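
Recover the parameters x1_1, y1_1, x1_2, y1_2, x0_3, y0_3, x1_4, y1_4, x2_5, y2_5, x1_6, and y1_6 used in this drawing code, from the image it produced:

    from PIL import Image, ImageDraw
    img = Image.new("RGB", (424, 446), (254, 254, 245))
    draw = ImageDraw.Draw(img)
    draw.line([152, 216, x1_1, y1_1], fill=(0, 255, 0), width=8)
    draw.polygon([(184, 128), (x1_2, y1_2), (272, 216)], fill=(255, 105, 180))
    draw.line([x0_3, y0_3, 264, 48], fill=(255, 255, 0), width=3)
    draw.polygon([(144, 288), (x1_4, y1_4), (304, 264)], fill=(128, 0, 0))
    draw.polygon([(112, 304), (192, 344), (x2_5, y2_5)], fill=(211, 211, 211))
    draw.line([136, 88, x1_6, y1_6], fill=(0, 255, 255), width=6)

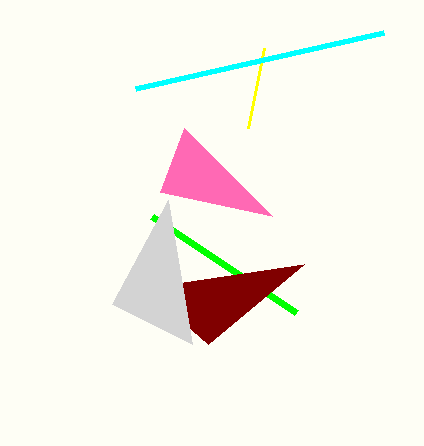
x1_1 = 296
y1_1 = 312
x1_2 = 160
y1_2 = 192
x0_3 = 248
y0_3 = 128
x1_4 = 208
y1_4 = 344
x2_5 = 168
y2_5 = 200
x1_6 = 384
y1_6 = 32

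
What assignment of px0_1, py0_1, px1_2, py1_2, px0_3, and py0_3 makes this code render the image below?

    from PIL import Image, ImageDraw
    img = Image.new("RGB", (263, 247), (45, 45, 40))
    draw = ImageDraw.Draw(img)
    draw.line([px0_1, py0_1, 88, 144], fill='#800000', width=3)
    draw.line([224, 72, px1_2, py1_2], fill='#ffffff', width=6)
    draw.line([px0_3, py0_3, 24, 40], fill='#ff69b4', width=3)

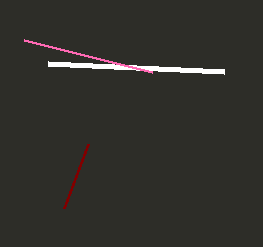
px0_1 = 64; py0_1 = 208; px1_2 = 48; py1_2 = 64; px0_3 = 152; py0_3 = 72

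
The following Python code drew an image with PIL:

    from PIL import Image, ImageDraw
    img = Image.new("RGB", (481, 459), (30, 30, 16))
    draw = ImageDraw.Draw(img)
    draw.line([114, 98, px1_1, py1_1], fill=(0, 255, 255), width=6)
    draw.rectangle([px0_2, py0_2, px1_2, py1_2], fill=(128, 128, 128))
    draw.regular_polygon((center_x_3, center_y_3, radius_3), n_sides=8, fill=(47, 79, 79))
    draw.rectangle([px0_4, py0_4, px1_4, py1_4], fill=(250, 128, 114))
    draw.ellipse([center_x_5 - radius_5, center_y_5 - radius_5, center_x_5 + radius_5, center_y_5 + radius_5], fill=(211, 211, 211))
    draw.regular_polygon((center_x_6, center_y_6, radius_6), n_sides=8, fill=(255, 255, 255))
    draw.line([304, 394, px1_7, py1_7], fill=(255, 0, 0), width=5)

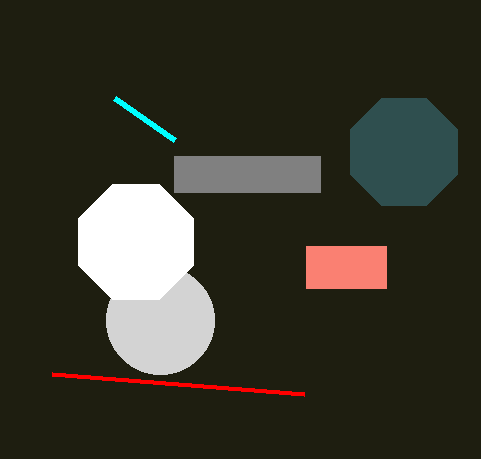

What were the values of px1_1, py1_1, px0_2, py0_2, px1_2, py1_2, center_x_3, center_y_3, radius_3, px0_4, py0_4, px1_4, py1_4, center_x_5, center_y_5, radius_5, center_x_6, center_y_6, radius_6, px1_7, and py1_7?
px1_1 = 174; py1_1 = 140; px0_2 = 174; py0_2 = 156; px1_2 = 320; py1_2 = 192; center_x_3 = 404; center_y_3 = 152; radius_3 = 58; px0_4 = 306; py0_4 = 246; px1_4 = 386; py1_4 = 288; center_x_5 = 160; center_y_5 = 320; radius_5 = 54; center_x_6 = 136; center_y_6 = 242; radius_6 = 62; px1_7 = 52; py1_7 = 374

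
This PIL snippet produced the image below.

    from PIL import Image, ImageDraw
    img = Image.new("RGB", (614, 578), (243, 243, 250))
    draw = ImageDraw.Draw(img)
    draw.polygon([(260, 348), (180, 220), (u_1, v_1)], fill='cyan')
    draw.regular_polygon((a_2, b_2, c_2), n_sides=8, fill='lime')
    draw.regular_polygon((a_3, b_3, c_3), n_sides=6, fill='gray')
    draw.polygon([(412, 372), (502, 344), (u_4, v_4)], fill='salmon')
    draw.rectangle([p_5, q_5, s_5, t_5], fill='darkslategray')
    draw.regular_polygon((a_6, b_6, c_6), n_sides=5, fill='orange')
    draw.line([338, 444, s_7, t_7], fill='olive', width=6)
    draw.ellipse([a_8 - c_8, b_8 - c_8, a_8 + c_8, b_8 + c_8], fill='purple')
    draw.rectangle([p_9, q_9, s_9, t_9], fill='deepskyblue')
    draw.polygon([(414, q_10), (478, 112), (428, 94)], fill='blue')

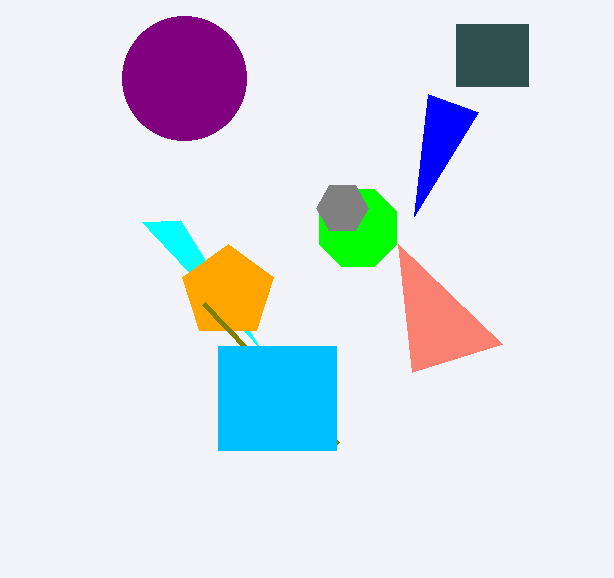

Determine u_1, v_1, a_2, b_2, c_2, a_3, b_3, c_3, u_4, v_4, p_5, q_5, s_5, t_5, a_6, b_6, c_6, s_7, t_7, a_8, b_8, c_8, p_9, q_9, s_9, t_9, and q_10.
u_1 = 142
v_1 = 222
a_2 = 358
b_2 = 228
c_2 = 42
a_3 = 342
b_3 = 208
c_3 = 26
u_4 = 398
v_4 = 244
p_5 = 456
q_5 = 24
s_5 = 528
t_5 = 86
a_6 = 228
b_6 = 292
c_6 = 48
s_7 = 204
t_7 = 304
a_8 = 184
b_8 = 78
c_8 = 62
p_9 = 218
q_9 = 346
s_9 = 336
t_9 = 450
q_10 = 216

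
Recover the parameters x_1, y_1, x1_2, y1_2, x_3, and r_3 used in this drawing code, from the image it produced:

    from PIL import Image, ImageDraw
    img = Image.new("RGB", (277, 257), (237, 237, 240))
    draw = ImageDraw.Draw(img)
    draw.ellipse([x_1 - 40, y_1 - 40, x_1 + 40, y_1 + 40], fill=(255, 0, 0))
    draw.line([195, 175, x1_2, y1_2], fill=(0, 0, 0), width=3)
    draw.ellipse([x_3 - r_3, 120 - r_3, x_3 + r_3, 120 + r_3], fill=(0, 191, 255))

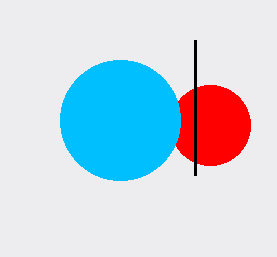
x_1 = 210; y_1 = 125; x1_2 = 195; y1_2 = 40; x_3 = 120; r_3 = 60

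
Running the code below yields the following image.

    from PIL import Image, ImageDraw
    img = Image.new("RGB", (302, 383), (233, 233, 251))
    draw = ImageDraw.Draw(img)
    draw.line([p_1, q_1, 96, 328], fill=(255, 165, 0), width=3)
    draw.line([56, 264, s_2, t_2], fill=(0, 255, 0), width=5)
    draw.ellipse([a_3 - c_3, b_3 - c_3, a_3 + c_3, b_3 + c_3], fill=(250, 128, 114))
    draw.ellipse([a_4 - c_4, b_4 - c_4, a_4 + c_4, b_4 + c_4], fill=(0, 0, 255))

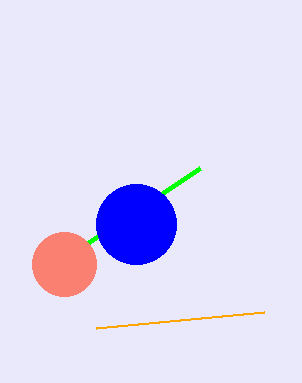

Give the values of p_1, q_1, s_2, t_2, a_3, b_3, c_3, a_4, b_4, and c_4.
p_1 = 264
q_1 = 312
s_2 = 200
t_2 = 168
a_3 = 64
b_3 = 264
c_3 = 32
a_4 = 136
b_4 = 224
c_4 = 40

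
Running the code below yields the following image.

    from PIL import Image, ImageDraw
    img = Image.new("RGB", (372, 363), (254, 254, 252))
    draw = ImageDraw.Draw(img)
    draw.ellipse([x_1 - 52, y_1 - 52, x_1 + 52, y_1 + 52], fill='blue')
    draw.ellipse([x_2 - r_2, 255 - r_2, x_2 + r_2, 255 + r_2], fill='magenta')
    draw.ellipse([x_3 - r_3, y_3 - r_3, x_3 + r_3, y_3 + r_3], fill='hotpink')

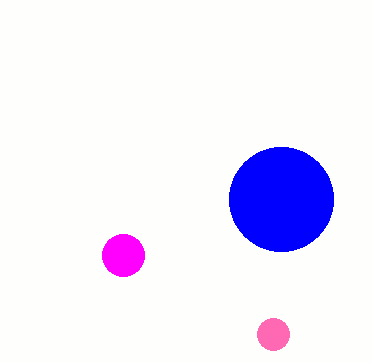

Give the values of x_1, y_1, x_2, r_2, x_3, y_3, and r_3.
x_1 = 281
y_1 = 199
x_2 = 123
r_2 = 21
x_3 = 273
y_3 = 334
r_3 = 16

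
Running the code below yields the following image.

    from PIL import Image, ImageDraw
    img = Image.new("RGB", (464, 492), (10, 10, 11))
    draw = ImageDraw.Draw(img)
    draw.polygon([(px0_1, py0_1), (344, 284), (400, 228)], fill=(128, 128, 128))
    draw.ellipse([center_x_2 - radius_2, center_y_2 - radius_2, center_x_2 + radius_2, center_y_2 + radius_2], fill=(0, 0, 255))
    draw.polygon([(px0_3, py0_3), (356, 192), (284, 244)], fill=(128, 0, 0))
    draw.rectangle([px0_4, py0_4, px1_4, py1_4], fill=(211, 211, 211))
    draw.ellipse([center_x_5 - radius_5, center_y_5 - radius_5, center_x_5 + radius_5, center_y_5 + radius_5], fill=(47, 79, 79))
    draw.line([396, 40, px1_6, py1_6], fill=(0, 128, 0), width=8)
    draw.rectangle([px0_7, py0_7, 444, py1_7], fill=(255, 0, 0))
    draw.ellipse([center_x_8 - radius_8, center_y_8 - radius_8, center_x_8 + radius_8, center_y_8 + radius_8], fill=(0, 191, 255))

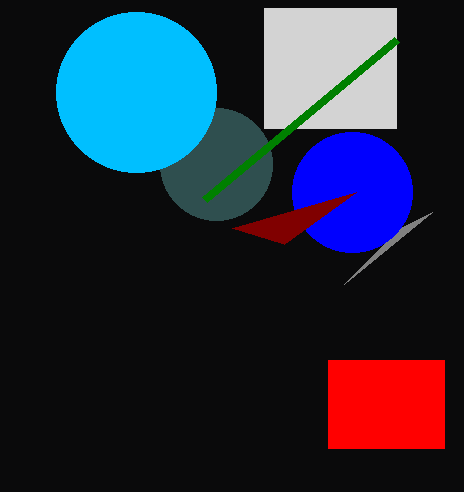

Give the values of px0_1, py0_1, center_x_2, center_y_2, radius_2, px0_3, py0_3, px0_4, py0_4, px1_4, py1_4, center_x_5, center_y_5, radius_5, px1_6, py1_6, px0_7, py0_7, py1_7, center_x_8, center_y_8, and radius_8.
px0_1 = 432, py0_1 = 212, center_x_2 = 352, center_y_2 = 192, radius_2 = 60, px0_3 = 232, py0_3 = 228, px0_4 = 264, py0_4 = 8, px1_4 = 396, py1_4 = 128, center_x_5 = 216, center_y_5 = 164, radius_5 = 56, px1_6 = 204, py1_6 = 200, px0_7 = 328, py0_7 = 360, py1_7 = 448, center_x_8 = 136, center_y_8 = 92, radius_8 = 80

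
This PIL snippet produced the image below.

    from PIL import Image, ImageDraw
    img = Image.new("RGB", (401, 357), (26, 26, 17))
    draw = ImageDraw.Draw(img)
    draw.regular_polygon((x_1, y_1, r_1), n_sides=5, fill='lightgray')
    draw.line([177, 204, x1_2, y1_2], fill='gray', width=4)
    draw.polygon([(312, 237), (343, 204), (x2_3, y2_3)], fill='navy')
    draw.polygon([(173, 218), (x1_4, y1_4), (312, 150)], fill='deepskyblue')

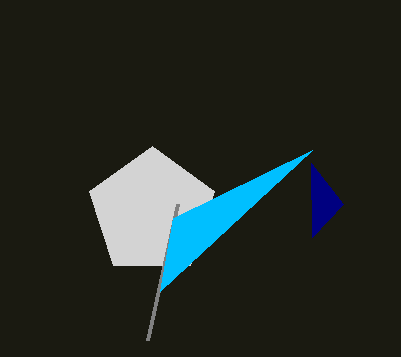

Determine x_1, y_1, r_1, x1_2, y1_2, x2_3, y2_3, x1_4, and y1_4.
x_1 = 152, y_1 = 212, r_1 = 66, x1_2 = 147, y1_2 = 340, x2_3 = 311, y2_3 = 163, x1_4 = 160, y1_4 = 291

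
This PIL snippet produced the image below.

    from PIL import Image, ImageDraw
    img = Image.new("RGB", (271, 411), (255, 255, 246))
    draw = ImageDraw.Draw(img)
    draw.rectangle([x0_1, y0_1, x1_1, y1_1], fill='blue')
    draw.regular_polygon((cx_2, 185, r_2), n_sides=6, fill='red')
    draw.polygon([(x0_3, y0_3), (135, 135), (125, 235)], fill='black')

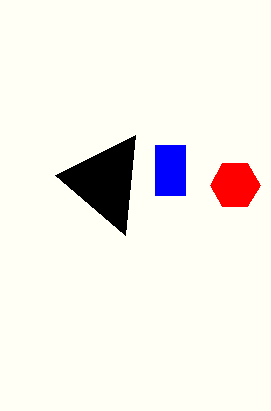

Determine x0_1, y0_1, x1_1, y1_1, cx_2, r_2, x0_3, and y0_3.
x0_1 = 155
y0_1 = 145
x1_1 = 185
y1_1 = 195
cx_2 = 235
r_2 = 25
x0_3 = 55
y0_3 = 175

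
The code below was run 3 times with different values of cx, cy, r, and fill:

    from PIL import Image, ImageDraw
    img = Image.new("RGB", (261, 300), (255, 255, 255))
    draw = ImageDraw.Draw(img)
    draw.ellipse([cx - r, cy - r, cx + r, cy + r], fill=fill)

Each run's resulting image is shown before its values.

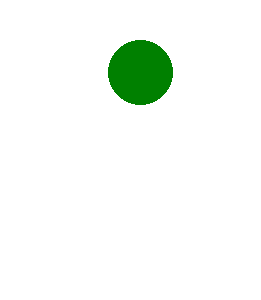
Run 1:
cx = 140
cy = 72
r = 32
fill = 'green'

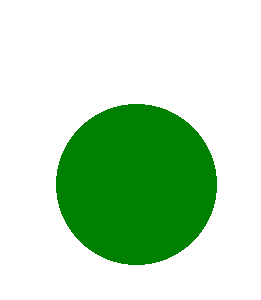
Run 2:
cx = 136
cy = 184
r = 80
fill = 'green'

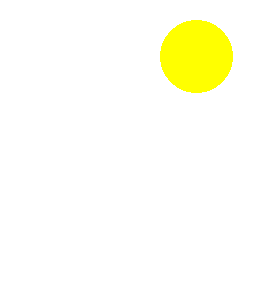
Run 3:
cx = 196
cy = 56
r = 36
fill = 'yellow'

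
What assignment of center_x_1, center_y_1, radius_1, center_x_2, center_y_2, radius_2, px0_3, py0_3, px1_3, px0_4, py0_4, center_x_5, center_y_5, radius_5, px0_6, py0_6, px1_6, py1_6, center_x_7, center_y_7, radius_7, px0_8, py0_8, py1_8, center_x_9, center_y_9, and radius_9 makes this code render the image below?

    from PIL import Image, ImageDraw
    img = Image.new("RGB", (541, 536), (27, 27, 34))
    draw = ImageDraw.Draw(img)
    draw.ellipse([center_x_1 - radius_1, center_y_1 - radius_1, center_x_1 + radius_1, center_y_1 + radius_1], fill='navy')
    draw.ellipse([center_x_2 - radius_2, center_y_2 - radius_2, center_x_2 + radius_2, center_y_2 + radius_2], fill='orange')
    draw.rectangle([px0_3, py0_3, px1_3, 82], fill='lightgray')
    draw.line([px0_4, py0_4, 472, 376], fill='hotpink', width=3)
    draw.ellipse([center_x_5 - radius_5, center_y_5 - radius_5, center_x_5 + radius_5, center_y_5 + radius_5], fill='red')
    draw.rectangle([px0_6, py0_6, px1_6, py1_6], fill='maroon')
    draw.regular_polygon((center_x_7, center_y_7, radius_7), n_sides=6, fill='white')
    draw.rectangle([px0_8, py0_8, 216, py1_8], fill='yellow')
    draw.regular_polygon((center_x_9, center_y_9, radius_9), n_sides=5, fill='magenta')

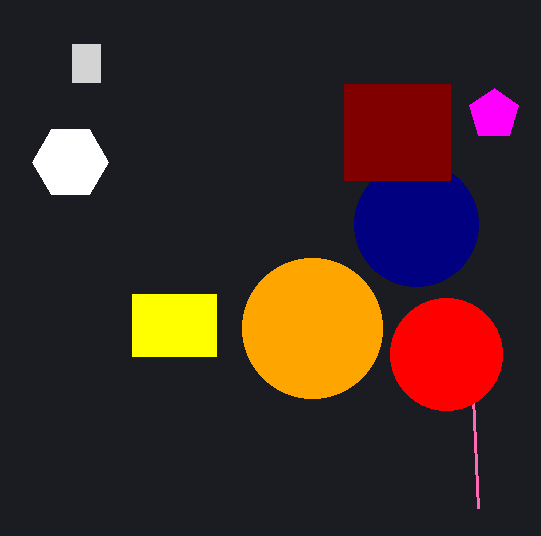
center_x_1 = 416, center_y_1 = 224, radius_1 = 62, center_x_2 = 312, center_y_2 = 328, radius_2 = 70, px0_3 = 72, py0_3 = 44, px1_3 = 100, px0_4 = 478, py0_4 = 508, center_x_5 = 446, center_y_5 = 354, radius_5 = 56, px0_6 = 344, py0_6 = 84, px1_6 = 450, py1_6 = 180, center_x_7 = 70, center_y_7 = 162, radius_7 = 38, px0_8 = 132, py0_8 = 294, py1_8 = 356, center_x_9 = 494, center_y_9 = 114, radius_9 = 26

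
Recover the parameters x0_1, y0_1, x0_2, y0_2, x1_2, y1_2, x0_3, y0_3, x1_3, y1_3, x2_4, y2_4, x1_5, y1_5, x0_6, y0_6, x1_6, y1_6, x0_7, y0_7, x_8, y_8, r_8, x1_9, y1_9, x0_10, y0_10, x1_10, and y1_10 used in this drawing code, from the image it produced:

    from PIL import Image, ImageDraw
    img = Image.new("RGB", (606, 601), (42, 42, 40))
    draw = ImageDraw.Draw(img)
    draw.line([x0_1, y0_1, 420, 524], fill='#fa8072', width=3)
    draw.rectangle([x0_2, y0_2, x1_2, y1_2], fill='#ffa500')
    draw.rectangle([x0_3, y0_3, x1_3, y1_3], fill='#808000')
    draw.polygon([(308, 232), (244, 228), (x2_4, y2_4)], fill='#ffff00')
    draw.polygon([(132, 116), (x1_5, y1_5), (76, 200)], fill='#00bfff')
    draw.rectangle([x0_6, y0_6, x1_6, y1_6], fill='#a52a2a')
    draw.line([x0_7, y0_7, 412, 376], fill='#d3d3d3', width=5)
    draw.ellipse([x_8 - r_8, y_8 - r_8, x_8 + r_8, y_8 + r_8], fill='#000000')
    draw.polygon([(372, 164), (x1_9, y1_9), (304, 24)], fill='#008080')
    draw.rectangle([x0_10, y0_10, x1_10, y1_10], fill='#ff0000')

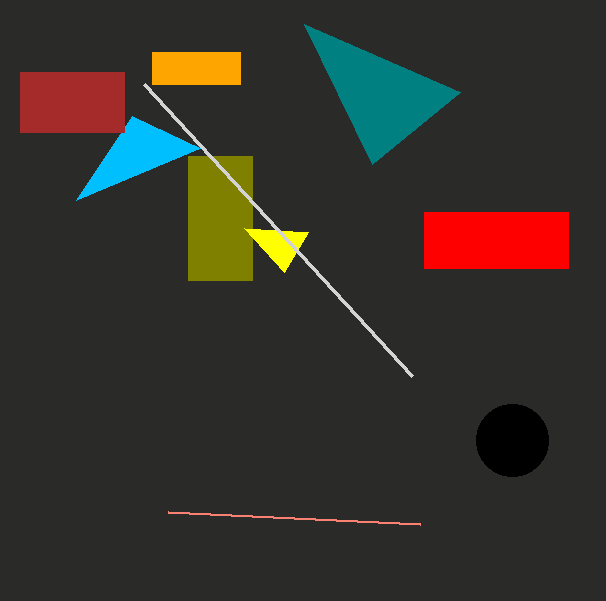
x0_1 = 168; y0_1 = 512; x0_2 = 152; y0_2 = 52; x1_2 = 240; y1_2 = 84; x0_3 = 188; y0_3 = 156; x1_3 = 252; y1_3 = 280; x2_4 = 284; y2_4 = 272; x1_5 = 200; y1_5 = 148; x0_6 = 20; y0_6 = 72; x1_6 = 124; y1_6 = 132; x0_7 = 144; y0_7 = 84; x_8 = 512; y_8 = 440; r_8 = 36; x1_9 = 460; y1_9 = 92; x0_10 = 424; y0_10 = 212; x1_10 = 568; y1_10 = 268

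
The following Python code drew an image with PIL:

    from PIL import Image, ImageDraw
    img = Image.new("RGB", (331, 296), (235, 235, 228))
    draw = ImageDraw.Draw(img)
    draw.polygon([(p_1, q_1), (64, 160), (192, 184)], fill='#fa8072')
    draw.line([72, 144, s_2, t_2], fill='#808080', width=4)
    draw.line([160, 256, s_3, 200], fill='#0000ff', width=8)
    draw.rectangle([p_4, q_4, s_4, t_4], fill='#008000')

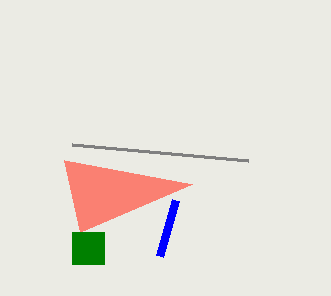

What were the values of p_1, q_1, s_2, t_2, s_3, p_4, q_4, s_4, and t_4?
p_1 = 80, q_1 = 232, s_2 = 248, t_2 = 160, s_3 = 176, p_4 = 72, q_4 = 232, s_4 = 104, t_4 = 264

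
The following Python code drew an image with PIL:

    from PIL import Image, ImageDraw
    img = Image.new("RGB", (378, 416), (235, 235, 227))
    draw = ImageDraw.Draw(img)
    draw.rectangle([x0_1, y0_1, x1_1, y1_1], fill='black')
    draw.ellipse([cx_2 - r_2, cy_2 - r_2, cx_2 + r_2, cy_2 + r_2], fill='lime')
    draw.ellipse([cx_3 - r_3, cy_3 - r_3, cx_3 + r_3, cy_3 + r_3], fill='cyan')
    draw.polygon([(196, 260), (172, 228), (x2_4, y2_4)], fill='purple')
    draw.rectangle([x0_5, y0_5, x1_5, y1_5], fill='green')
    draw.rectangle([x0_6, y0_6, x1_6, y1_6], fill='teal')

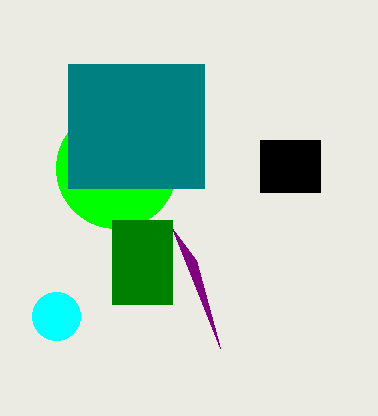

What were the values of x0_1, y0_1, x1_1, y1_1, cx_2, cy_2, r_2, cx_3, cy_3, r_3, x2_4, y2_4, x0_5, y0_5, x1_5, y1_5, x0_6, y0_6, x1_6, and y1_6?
x0_1 = 260, y0_1 = 140, x1_1 = 320, y1_1 = 192, cx_2 = 116, cy_2 = 168, r_2 = 60, cx_3 = 56, cy_3 = 316, r_3 = 24, x2_4 = 220, y2_4 = 348, x0_5 = 112, y0_5 = 220, x1_5 = 172, y1_5 = 304, x0_6 = 68, y0_6 = 64, x1_6 = 204, y1_6 = 188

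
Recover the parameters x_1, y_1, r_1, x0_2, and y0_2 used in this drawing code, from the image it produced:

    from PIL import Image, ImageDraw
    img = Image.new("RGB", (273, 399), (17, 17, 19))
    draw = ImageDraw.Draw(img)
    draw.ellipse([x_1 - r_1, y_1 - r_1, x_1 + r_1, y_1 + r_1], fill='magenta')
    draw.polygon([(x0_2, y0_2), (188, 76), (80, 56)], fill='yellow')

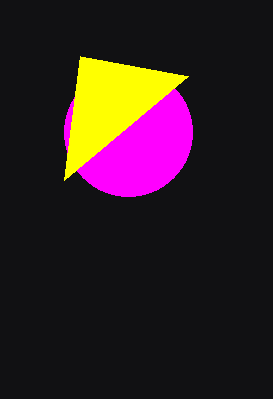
x_1 = 128
y_1 = 132
r_1 = 64
x0_2 = 64
y0_2 = 180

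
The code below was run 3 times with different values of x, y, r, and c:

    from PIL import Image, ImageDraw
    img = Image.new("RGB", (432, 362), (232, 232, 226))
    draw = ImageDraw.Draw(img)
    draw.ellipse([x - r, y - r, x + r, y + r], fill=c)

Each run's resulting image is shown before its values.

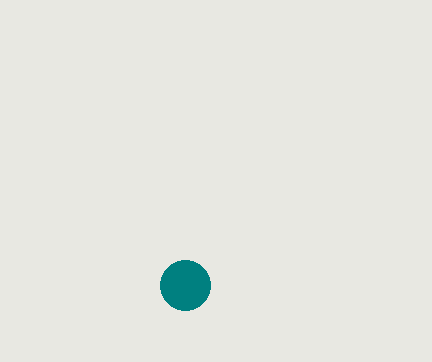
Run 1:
x = 185, y = 285, r = 25, c = 'teal'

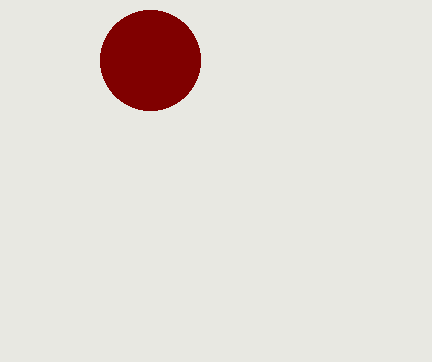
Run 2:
x = 150
y = 60
r = 50
c = 'maroon'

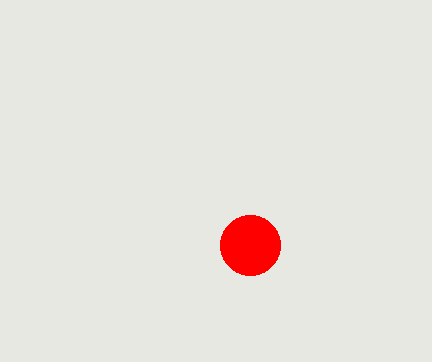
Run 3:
x = 250
y = 245
r = 30
c = 'red'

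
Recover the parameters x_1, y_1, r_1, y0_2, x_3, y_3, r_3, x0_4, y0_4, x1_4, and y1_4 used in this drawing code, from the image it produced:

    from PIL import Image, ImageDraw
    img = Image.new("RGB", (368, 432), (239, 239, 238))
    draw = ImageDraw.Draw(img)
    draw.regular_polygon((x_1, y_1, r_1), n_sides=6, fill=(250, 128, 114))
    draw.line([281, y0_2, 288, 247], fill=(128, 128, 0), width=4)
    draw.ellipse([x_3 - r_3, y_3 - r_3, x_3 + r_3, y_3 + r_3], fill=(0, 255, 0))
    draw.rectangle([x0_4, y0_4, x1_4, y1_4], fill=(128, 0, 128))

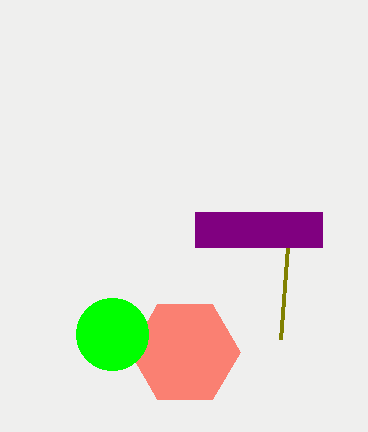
x_1 = 185, y_1 = 352, r_1 = 55, y0_2 = 339, x_3 = 112, y_3 = 334, r_3 = 36, x0_4 = 195, y0_4 = 212, x1_4 = 322, y1_4 = 247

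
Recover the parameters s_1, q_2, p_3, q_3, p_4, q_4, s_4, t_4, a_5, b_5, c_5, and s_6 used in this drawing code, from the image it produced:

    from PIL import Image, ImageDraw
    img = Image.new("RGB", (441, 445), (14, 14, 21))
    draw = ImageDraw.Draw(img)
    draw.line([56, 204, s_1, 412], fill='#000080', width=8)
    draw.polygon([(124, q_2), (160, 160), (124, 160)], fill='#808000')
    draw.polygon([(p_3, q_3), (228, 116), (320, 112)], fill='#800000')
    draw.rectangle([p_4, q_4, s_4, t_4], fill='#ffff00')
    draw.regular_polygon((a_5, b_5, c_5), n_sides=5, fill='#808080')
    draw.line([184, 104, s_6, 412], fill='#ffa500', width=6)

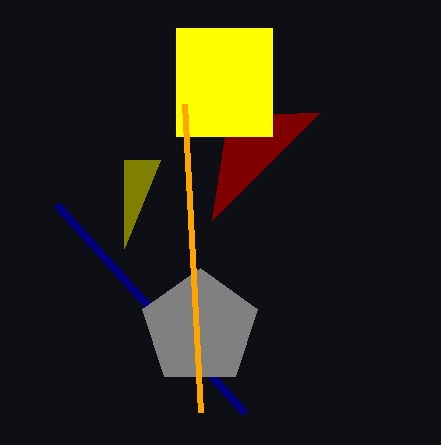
s_1 = 244
q_2 = 248
p_3 = 212
q_3 = 220
p_4 = 176
q_4 = 28
s_4 = 272
t_4 = 136
a_5 = 200
b_5 = 328
c_5 = 60
s_6 = 200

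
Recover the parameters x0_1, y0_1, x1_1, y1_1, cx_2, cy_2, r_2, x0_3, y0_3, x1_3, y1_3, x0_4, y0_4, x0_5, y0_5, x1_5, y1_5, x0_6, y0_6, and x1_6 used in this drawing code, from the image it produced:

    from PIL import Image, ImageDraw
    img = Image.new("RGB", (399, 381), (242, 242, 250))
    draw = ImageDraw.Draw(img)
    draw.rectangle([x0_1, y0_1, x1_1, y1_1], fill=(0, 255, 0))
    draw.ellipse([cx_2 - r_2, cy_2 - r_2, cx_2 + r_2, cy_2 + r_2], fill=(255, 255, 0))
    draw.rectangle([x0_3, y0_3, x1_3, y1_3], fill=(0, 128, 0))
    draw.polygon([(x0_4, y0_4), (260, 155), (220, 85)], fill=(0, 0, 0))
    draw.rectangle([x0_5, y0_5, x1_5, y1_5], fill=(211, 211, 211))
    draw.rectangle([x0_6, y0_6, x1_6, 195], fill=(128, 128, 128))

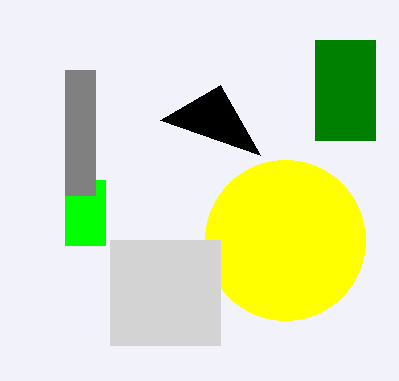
x0_1 = 65, y0_1 = 180, x1_1 = 105, y1_1 = 245, cx_2 = 285, cy_2 = 240, r_2 = 80, x0_3 = 315, y0_3 = 40, x1_3 = 375, y1_3 = 140, x0_4 = 160, y0_4 = 120, x0_5 = 110, y0_5 = 240, x1_5 = 220, y1_5 = 345, x0_6 = 65, y0_6 = 70, x1_6 = 95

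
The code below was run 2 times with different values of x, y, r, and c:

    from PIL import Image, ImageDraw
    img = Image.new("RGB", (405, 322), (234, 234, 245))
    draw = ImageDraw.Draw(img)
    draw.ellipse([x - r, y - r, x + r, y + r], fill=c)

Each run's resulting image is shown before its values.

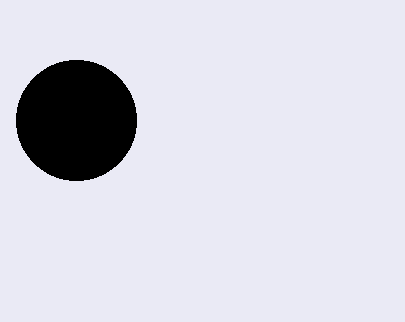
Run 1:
x = 76, y = 120, r = 60, c = 'black'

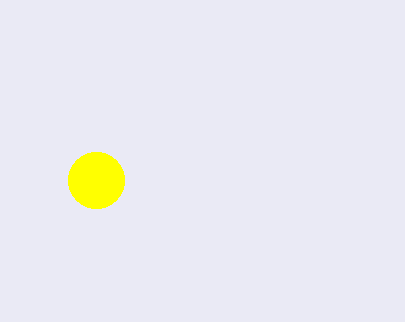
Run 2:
x = 96, y = 180, r = 28, c = 'yellow'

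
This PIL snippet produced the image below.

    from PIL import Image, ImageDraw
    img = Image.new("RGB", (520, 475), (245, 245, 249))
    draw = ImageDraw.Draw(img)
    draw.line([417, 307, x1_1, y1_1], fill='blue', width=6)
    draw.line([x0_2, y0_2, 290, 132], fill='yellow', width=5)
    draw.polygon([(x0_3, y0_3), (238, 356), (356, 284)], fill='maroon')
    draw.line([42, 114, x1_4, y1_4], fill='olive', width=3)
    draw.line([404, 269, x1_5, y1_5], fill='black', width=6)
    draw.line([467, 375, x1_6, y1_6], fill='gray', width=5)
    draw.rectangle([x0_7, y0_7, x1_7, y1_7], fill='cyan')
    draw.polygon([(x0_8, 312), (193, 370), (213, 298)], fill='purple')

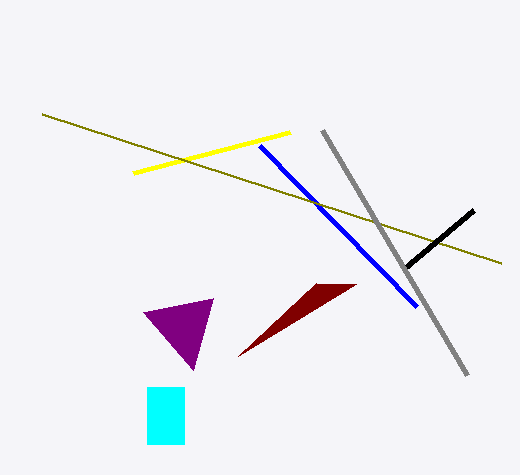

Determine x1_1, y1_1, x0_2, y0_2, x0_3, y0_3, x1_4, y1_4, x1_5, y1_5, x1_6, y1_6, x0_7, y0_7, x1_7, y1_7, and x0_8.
x1_1 = 260, y1_1 = 146, x0_2 = 133, y0_2 = 173, x0_3 = 316, y0_3 = 283, x1_4 = 501, y1_4 = 263, x1_5 = 474, y1_5 = 210, x1_6 = 322, y1_6 = 130, x0_7 = 147, y0_7 = 387, x1_7 = 184, y1_7 = 444, x0_8 = 143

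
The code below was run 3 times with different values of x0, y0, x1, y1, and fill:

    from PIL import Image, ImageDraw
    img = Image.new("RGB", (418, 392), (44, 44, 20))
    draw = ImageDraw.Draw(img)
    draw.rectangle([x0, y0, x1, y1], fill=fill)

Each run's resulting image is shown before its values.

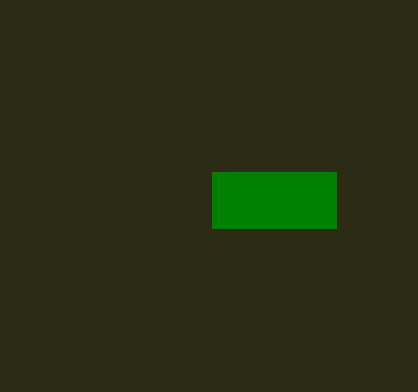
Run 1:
x0 = 212, y0 = 172, x1 = 336, y1 = 228, fill = 'green'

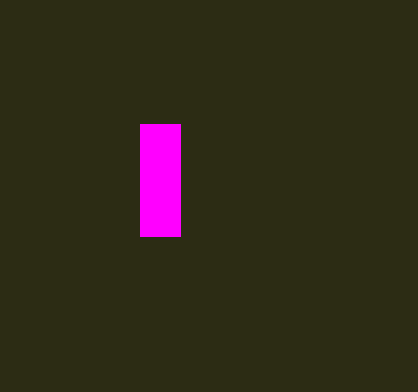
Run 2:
x0 = 140, y0 = 124, x1 = 180, y1 = 236, fill = 'magenta'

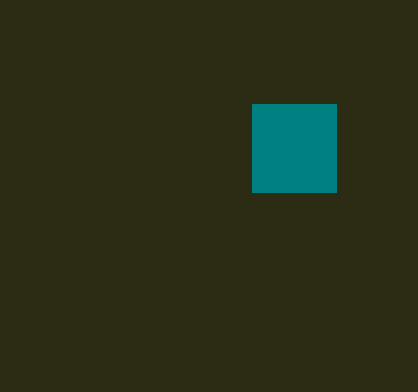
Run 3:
x0 = 252; y0 = 104; x1 = 336; y1 = 192; fill = 'teal'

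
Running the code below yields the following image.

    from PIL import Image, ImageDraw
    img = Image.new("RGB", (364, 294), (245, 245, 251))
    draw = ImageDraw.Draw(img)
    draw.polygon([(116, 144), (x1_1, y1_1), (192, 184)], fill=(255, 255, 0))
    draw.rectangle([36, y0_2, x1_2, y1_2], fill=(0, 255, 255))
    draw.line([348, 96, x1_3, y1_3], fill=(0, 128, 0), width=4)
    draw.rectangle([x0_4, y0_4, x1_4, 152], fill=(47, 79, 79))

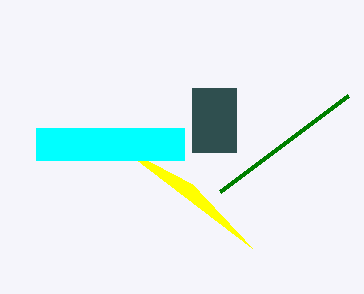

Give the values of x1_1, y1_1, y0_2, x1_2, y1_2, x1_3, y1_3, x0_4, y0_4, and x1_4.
x1_1 = 252; y1_1 = 248; y0_2 = 128; x1_2 = 184; y1_2 = 160; x1_3 = 220; y1_3 = 192; x0_4 = 192; y0_4 = 88; x1_4 = 236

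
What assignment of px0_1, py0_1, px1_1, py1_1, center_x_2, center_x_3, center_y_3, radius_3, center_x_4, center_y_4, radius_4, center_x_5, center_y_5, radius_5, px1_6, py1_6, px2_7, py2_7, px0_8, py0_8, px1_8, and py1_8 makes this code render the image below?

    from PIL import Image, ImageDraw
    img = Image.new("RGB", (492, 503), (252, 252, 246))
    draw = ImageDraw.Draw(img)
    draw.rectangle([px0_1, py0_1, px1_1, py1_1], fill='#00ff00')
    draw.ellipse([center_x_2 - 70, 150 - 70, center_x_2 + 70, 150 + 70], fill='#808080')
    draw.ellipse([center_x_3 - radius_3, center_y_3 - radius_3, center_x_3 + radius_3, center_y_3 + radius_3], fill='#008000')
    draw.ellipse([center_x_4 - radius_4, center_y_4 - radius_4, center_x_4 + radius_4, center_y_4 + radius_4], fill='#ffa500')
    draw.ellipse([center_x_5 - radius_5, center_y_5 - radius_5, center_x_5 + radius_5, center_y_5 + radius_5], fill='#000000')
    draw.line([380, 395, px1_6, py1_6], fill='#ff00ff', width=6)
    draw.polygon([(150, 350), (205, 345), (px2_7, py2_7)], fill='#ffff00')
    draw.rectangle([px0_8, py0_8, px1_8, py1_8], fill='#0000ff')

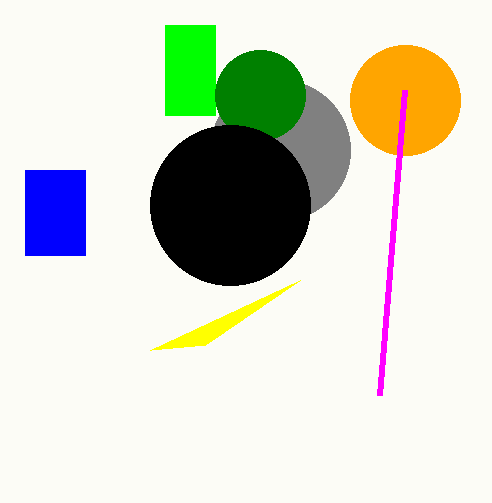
px0_1 = 165
py0_1 = 25
px1_1 = 215
py1_1 = 115
center_x_2 = 280
center_x_3 = 260
center_y_3 = 95
radius_3 = 45
center_x_4 = 405
center_y_4 = 100
radius_4 = 55
center_x_5 = 230
center_y_5 = 205
radius_5 = 80
px1_6 = 405
py1_6 = 90
px2_7 = 300
py2_7 = 280
px0_8 = 25
py0_8 = 170
px1_8 = 85
py1_8 = 255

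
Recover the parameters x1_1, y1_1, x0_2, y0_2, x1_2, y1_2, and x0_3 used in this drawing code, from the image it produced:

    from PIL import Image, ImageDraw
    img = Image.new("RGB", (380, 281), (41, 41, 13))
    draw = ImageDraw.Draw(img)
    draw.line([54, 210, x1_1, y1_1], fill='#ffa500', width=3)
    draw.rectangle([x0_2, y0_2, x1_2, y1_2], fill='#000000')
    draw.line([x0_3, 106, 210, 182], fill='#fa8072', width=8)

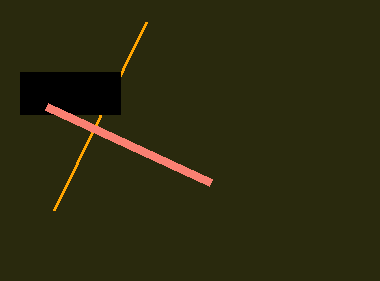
x1_1 = 146, y1_1 = 22, x0_2 = 20, y0_2 = 72, x1_2 = 120, y1_2 = 114, x0_3 = 46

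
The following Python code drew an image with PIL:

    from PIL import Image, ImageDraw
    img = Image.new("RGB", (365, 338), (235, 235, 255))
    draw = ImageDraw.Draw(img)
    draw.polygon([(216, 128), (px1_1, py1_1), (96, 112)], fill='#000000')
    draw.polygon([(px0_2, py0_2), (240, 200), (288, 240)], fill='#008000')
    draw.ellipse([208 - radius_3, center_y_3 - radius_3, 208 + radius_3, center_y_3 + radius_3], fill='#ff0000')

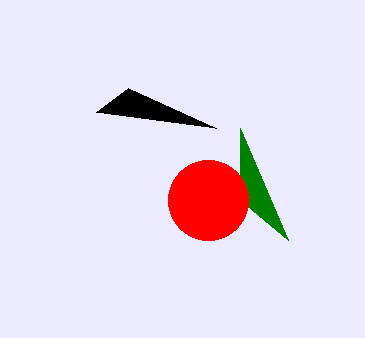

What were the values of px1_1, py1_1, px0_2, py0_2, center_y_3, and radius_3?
px1_1 = 128
py1_1 = 88
px0_2 = 240
py0_2 = 128
center_y_3 = 200
radius_3 = 40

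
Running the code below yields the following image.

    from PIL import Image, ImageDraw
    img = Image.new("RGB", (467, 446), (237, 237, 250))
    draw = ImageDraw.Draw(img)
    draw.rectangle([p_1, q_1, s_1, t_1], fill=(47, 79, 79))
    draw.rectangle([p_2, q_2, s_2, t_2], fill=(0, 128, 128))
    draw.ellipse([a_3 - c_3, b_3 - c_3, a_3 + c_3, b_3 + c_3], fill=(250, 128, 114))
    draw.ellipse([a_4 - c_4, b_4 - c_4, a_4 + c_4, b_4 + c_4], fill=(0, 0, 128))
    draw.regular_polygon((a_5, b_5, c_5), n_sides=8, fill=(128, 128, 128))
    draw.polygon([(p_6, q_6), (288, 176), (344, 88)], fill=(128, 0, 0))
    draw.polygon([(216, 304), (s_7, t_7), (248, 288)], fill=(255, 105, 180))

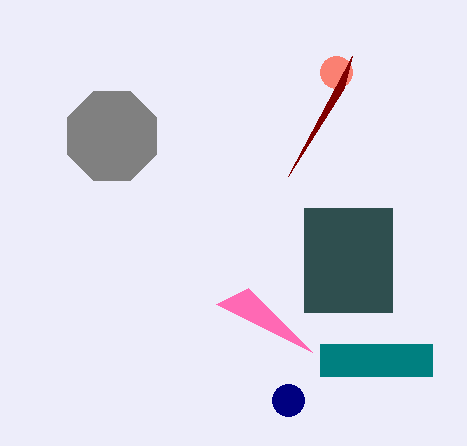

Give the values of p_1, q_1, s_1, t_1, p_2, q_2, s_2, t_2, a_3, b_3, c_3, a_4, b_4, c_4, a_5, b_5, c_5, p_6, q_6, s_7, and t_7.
p_1 = 304; q_1 = 208; s_1 = 392; t_1 = 312; p_2 = 320; q_2 = 344; s_2 = 432; t_2 = 376; a_3 = 336; b_3 = 72; c_3 = 16; a_4 = 288; b_4 = 400; c_4 = 16; a_5 = 112; b_5 = 136; c_5 = 48; p_6 = 352; q_6 = 56; s_7 = 312; t_7 = 352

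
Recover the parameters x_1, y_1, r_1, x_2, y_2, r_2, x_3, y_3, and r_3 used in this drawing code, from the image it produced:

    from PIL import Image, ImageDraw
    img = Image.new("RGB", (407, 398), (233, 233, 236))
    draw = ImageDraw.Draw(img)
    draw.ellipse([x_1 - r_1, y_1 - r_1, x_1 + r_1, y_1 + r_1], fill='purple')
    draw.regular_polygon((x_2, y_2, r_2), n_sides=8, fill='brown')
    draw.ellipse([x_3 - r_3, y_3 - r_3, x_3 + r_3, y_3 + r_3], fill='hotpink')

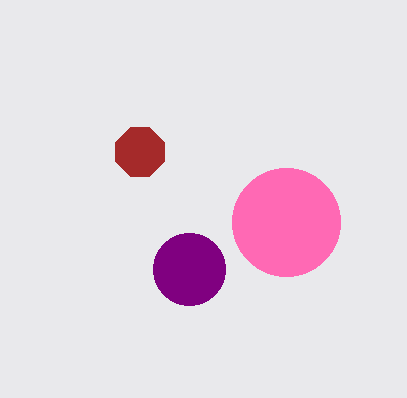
x_1 = 189
y_1 = 269
r_1 = 36
x_2 = 140
y_2 = 152
r_2 = 26
x_3 = 286
y_3 = 222
r_3 = 54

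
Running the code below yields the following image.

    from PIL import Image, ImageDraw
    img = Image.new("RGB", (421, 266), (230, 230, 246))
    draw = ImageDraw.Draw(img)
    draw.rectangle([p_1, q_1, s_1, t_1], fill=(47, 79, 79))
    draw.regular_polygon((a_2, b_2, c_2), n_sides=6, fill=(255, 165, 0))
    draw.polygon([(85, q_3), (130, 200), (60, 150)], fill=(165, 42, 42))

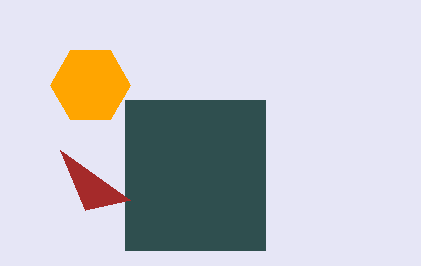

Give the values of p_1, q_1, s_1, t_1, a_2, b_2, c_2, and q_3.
p_1 = 125; q_1 = 100; s_1 = 265; t_1 = 250; a_2 = 90; b_2 = 85; c_2 = 40; q_3 = 210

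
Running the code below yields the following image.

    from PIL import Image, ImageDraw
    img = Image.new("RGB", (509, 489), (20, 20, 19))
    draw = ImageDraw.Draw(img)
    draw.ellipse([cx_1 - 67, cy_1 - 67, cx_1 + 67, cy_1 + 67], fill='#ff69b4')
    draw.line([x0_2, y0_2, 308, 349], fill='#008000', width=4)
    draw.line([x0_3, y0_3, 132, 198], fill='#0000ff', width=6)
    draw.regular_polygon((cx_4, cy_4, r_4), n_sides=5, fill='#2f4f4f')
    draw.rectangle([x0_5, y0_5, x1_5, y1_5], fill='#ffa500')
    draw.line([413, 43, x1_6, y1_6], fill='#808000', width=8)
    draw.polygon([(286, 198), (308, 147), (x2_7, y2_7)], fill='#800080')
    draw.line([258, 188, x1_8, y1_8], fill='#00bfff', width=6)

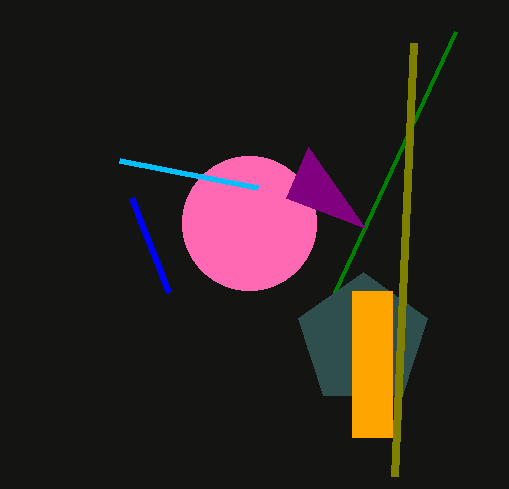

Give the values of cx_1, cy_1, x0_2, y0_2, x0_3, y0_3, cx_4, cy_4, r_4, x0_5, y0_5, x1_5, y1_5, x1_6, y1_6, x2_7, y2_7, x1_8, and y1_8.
cx_1 = 249
cy_1 = 223
x0_2 = 455
y0_2 = 32
x0_3 = 169
y0_3 = 292
cx_4 = 363
cy_4 = 340
r_4 = 68
x0_5 = 352
y0_5 = 291
x1_5 = 392
y1_5 = 437
x1_6 = 394
y1_6 = 476
x2_7 = 365
y2_7 = 228
x1_8 = 120
y1_8 = 161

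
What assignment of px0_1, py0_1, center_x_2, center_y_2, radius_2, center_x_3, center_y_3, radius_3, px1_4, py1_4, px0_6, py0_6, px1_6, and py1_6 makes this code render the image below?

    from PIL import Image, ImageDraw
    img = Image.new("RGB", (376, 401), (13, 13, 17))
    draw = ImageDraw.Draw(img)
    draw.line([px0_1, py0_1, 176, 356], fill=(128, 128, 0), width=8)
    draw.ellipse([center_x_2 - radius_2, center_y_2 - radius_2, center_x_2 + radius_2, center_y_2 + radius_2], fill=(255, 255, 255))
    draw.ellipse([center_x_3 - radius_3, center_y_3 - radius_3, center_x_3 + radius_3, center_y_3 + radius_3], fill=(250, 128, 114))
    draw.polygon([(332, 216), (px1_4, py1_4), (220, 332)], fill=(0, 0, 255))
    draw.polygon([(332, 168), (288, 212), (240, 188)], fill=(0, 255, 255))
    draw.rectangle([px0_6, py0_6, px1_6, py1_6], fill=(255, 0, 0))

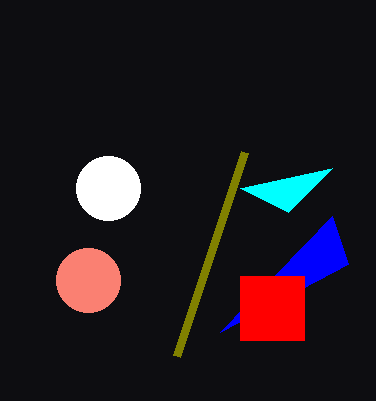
px0_1 = 244; py0_1 = 152; center_x_2 = 108; center_y_2 = 188; radius_2 = 32; center_x_3 = 88; center_y_3 = 280; radius_3 = 32; px1_4 = 348; py1_4 = 264; px0_6 = 240; py0_6 = 276; px1_6 = 304; py1_6 = 340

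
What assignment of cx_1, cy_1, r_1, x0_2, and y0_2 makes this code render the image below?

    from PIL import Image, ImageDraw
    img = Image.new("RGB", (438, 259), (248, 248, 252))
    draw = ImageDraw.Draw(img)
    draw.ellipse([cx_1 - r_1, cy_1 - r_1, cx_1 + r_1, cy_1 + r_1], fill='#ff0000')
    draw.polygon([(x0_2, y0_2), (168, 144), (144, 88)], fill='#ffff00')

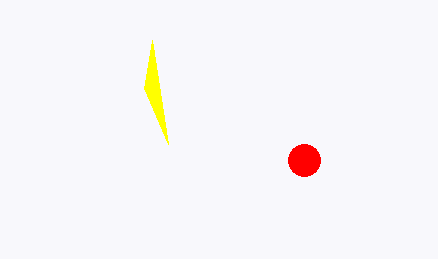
cx_1 = 304, cy_1 = 160, r_1 = 16, x0_2 = 152, y0_2 = 40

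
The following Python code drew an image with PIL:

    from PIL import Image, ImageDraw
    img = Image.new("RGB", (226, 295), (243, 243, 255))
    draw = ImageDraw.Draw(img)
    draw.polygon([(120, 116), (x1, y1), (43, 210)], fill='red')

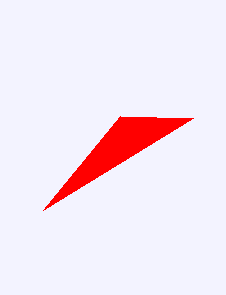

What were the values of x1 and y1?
x1 = 193; y1 = 118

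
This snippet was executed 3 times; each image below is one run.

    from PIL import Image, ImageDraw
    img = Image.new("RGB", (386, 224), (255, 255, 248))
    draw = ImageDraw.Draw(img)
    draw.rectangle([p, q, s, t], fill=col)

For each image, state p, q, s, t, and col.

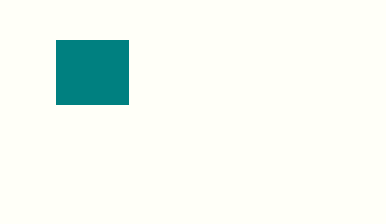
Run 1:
p = 56
q = 40
s = 128
t = 104
col = 'teal'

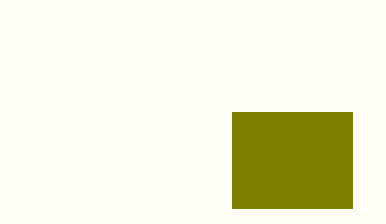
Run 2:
p = 232; q = 112; s = 352; t = 208; col = 'olive'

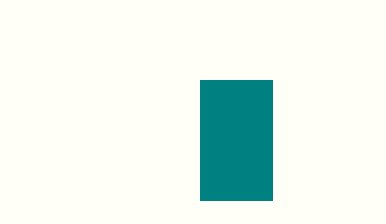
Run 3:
p = 200; q = 80; s = 272; t = 200; col = 'teal'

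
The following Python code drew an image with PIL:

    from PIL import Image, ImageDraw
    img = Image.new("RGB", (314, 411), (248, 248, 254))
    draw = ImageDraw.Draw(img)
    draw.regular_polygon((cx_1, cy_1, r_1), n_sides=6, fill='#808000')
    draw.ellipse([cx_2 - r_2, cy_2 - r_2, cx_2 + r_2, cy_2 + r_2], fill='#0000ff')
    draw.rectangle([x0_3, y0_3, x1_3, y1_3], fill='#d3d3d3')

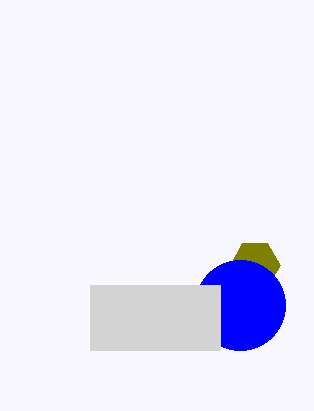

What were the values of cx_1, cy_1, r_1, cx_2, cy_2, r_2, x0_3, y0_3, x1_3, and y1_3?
cx_1 = 255; cy_1 = 265; r_1 = 25; cx_2 = 240; cy_2 = 305; r_2 = 45; x0_3 = 90; y0_3 = 285; x1_3 = 220; y1_3 = 350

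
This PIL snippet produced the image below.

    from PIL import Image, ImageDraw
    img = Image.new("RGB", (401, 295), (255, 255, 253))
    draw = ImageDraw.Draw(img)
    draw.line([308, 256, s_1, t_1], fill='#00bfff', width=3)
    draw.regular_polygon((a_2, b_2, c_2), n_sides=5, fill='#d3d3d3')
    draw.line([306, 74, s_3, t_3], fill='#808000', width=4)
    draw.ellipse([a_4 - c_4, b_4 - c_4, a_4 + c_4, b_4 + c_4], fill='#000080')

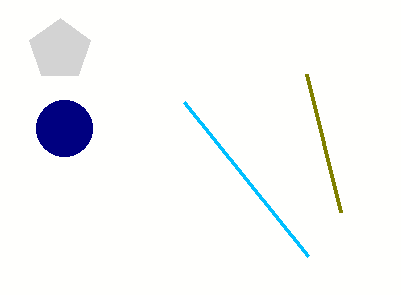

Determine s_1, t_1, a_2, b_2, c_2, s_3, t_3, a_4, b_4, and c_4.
s_1 = 184, t_1 = 102, a_2 = 60, b_2 = 50, c_2 = 32, s_3 = 340, t_3 = 212, a_4 = 64, b_4 = 128, c_4 = 28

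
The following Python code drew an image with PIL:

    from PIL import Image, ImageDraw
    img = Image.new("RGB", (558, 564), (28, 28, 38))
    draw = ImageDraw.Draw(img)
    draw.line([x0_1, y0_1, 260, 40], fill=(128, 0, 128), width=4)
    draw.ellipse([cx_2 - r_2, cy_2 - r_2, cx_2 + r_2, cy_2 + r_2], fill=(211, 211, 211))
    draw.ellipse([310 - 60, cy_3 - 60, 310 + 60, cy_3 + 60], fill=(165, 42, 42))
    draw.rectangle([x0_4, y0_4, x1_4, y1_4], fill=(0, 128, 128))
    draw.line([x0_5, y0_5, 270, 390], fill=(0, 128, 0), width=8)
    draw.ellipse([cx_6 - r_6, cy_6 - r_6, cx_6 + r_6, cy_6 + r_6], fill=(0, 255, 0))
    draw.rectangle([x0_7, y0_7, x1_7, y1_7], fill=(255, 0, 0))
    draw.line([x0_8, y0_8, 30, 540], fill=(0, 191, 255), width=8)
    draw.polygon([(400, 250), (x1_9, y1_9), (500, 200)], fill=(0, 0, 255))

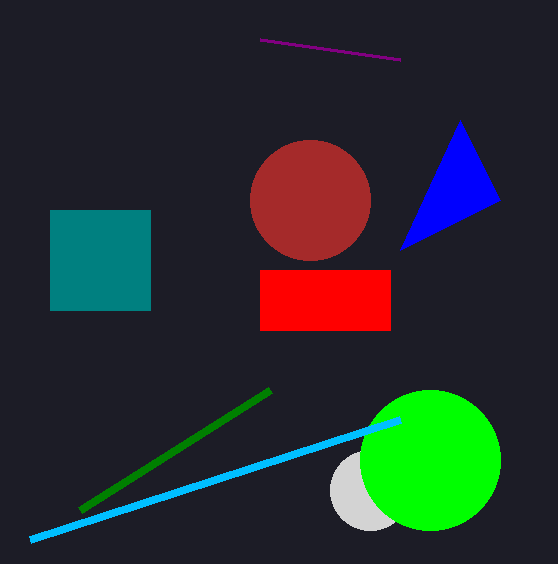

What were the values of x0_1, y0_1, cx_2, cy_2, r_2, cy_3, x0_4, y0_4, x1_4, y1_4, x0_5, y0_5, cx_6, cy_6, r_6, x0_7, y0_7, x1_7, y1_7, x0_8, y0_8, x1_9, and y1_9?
x0_1 = 400
y0_1 = 60
cx_2 = 370
cy_2 = 490
r_2 = 40
cy_3 = 200
x0_4 = 50
y0_4 = 210
x1_4 = 150
y1_4 = 310
x0_5 = 80
y0_5 = 510
cx_6 = 430
cy_6 = 460
r_6 = 70
x0_7 = 260
y0_7 = 270
x1_7 = 390
y1_7 = 330
x0_8 = 400
y0_8 = 420
x1_9 = 460
y1_9 = 120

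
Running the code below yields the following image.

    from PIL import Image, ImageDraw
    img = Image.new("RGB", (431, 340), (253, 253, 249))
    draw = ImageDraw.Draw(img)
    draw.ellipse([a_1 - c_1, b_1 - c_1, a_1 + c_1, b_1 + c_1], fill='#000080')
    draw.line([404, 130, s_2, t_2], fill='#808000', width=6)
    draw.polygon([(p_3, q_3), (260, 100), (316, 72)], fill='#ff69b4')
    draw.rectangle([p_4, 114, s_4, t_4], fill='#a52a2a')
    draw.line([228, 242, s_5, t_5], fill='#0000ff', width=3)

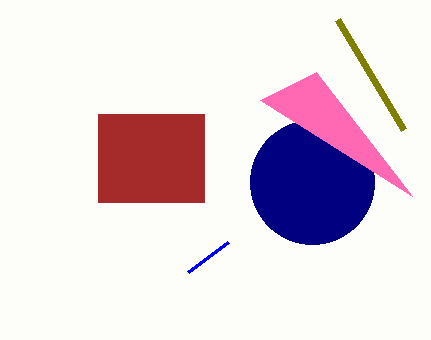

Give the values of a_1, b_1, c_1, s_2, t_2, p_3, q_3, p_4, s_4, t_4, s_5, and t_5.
a_1 = 312; b_1 = 182; c_1 = 62; s_2 = 338; t_2 = 20; p_3 = 412; q_3 = 196; p_4 = 98; s_4 = 204; t_4 = 202; s_5 = 188; t_5 = 272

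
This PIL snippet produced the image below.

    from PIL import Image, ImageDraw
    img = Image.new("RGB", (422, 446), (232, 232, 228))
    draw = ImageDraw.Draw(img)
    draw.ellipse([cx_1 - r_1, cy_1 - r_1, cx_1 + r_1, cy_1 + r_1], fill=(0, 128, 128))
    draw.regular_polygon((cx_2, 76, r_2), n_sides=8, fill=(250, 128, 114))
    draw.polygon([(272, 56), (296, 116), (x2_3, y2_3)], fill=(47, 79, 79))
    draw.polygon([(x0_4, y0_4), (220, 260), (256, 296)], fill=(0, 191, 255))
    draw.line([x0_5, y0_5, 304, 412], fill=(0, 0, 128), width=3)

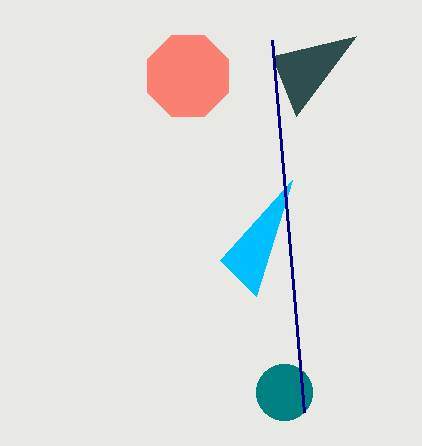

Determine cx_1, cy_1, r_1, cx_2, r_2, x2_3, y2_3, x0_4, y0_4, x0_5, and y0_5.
cx_1 = 284
cy_1 = 392
r_1 = 28
cx_2 = 188
r_2 = 44
x2_3 = 356
y2_3 = 36
x0_4 = 292
y0_4 = 180
x0_5 = 272
y0_5 = 40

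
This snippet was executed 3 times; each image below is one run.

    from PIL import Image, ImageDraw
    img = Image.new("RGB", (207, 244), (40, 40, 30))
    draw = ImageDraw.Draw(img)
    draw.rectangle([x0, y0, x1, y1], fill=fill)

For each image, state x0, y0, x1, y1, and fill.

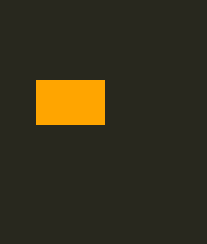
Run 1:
x0 = 36
y0 = 80
x1 = 104
y1 = 124
fill = 'orange'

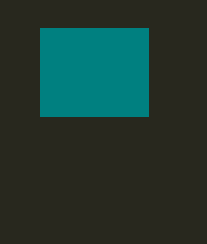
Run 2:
x0 = 40; y0 = 28; x1 = 148; y1 = 116; fill = 'teal'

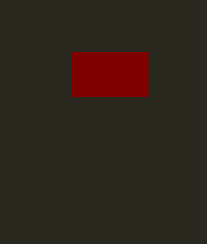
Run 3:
x0 = 72, y0 = 52, x1 = 148, y1 = 96, fill = 'maroon'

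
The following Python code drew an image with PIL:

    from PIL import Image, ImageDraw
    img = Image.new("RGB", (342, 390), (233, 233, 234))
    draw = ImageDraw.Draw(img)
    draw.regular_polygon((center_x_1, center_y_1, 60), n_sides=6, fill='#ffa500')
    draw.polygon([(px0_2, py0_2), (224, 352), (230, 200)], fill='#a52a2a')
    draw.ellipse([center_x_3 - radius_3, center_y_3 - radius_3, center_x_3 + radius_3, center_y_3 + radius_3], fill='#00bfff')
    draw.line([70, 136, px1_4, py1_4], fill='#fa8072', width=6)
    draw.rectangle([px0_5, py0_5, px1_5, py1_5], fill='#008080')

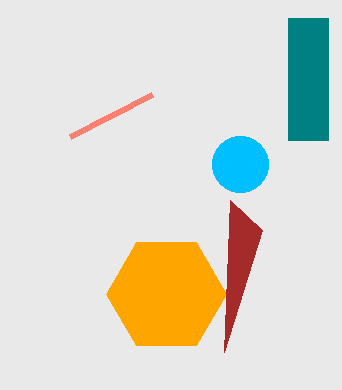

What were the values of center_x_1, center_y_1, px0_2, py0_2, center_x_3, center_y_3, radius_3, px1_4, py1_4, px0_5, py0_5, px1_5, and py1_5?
center_x_1 = 166, center_y_1 = 294, px0_2 = 262, py0_2 = 230, center_x_3 = 240, center_y_3 = 164, radius_3 = 28, px1_4 = 152, py1_4 = 94, px0_5 = 288, py0_5 = 18, px1_5 = 328, py1_5 = 140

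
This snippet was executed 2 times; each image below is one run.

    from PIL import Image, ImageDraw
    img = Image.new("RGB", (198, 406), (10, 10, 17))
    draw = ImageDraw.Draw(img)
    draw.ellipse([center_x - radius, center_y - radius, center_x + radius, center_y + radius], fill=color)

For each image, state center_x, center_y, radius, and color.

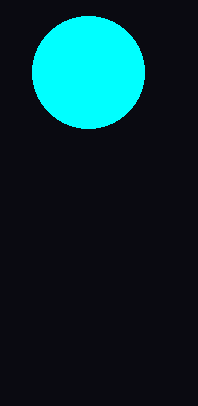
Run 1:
center_x = 88
center_y = 72
radius = 56
color = 'cyan'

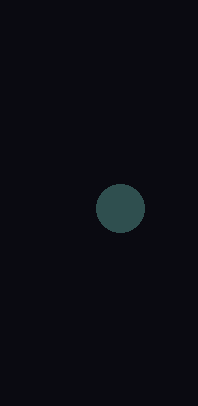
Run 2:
center_x = 120; center_y = 208; radius = 24; color = 'darkslategray'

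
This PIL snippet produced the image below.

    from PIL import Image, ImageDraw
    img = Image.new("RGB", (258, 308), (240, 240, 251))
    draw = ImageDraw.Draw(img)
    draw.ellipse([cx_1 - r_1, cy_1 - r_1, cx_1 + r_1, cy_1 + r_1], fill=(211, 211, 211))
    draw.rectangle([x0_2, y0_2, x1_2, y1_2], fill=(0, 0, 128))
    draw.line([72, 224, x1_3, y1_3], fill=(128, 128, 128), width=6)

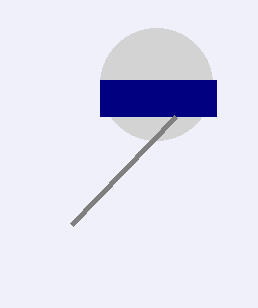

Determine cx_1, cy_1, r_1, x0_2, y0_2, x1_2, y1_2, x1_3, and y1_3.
cx_1 = 156
cy_1 = 84
r_1 = 56
x0_2 = 100
y0_2 = 80
x1_2 = 216
y1_2 = 116
x1_3 = 176
y1_3 = 116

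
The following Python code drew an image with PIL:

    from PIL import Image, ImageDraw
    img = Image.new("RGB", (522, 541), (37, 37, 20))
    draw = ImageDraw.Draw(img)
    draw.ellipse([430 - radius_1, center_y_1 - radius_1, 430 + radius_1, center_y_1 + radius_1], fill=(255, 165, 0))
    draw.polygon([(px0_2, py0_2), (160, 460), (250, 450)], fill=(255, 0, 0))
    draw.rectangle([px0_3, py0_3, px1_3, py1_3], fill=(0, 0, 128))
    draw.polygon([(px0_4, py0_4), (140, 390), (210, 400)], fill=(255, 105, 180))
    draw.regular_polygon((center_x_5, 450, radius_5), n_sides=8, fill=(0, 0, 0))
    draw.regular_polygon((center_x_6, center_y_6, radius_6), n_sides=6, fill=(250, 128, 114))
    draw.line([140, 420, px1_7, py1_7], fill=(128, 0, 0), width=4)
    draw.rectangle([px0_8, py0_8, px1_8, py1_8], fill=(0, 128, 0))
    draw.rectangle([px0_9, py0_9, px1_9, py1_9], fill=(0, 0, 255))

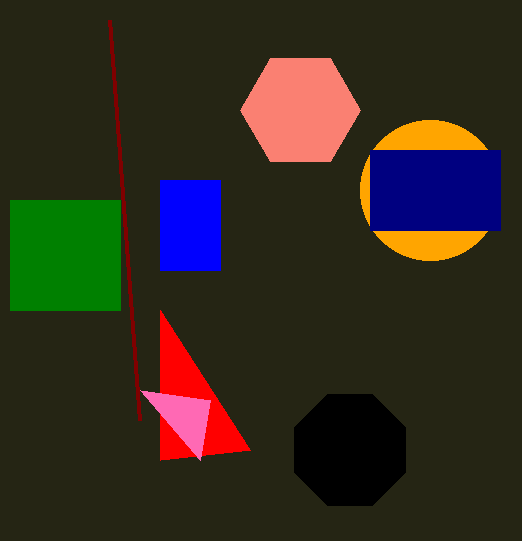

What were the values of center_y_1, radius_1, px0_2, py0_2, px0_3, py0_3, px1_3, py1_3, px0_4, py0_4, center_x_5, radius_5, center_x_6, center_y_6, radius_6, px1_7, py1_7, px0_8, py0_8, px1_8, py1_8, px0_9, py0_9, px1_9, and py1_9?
center_y_1 = 190
radius_1 = 70
px0_2 = 160
py0_2 = 310
px0_3 = 370
py0_3 = 150
px1_3 = 500
py1_3 = 230
px0_4 = 200
py0_4 = 460
center_x_5 = 350
radius_5 = 60
center_x_6 = 300
center_y_6 = 110
radius_6 = 60
px1_7 = 110
py1_7 = 20
px0_8 = 10
py0_8 = 200
px1_8 = 120
py1_8 = 310
px0_9 = 160
py0_9 = 180
px1_9 = 220
py1_9 = 270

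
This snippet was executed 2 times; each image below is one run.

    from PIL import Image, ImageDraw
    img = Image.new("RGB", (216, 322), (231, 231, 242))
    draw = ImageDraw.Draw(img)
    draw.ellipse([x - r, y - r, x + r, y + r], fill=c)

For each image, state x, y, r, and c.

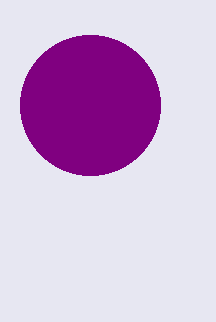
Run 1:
x = 90; y = 105; r = 70; c = 'purple'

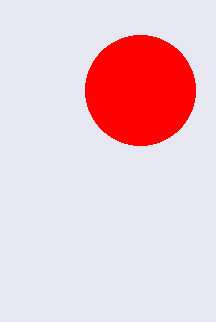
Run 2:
x = 140, y = 90, r = 55, c = 'red'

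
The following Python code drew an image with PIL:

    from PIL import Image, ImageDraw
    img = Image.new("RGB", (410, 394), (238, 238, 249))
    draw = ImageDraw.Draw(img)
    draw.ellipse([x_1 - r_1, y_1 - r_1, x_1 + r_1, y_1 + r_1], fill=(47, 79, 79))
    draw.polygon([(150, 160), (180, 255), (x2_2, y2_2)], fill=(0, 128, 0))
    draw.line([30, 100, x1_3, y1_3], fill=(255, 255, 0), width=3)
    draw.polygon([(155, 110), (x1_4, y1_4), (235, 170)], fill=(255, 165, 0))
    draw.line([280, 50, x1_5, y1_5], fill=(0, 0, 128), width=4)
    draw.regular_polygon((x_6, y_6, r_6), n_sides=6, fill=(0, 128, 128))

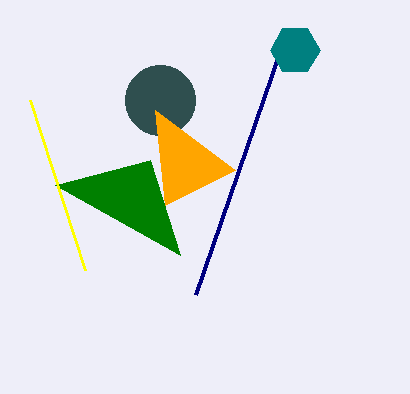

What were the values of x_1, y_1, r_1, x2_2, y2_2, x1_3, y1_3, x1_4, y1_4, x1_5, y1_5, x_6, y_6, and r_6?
x_1 = 160; y_1 = 100; r_1 = 35; x2_2 = 55; y2_2 = 185; x1_3 = 85; y1_3 = 270; x1_4 = 165; y1_4 = 205; x1_5 = 195; y1_5 = 295; x_6 = 295; y_6 = 50; r_6 = 25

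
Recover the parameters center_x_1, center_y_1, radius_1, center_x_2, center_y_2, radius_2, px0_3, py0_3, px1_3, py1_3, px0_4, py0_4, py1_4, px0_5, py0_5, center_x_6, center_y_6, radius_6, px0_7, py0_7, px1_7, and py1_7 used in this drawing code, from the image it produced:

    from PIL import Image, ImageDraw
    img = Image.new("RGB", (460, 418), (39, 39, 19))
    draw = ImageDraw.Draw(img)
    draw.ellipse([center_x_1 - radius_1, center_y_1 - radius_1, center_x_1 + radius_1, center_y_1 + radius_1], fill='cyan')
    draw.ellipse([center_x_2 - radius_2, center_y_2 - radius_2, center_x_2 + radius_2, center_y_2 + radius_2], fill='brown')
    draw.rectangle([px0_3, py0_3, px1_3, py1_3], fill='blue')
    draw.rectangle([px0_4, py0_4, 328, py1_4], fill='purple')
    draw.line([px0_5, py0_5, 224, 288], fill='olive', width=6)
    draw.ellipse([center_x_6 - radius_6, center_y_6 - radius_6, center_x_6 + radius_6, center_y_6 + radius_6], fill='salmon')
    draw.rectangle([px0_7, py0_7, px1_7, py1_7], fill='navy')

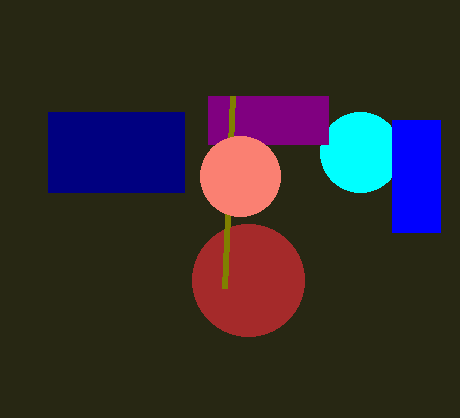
center_x_1 = 360, center_y_1 = 152, radius_1 = 40, center_x_2 = 248, center_y_2 = 280, radius_2 = 56, px0_3 = 392, py0_3 = 120, px1_3 = 440, py1_3 = 232, px0_4 = 208, py0_4 = 96, py1_4 = 144, px0_5 = 232, py0_5 = 96, center_x_6 = 240, center_y_6 = 176, radius_6 = 40, px0_7 = 48, py0_7 = 112, px1_7 = 184, py1_7 = 192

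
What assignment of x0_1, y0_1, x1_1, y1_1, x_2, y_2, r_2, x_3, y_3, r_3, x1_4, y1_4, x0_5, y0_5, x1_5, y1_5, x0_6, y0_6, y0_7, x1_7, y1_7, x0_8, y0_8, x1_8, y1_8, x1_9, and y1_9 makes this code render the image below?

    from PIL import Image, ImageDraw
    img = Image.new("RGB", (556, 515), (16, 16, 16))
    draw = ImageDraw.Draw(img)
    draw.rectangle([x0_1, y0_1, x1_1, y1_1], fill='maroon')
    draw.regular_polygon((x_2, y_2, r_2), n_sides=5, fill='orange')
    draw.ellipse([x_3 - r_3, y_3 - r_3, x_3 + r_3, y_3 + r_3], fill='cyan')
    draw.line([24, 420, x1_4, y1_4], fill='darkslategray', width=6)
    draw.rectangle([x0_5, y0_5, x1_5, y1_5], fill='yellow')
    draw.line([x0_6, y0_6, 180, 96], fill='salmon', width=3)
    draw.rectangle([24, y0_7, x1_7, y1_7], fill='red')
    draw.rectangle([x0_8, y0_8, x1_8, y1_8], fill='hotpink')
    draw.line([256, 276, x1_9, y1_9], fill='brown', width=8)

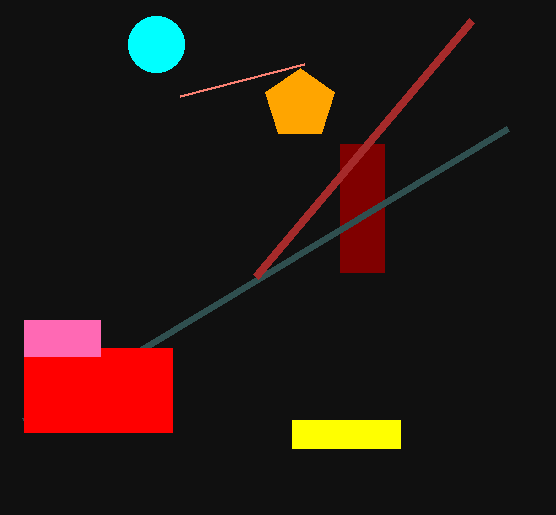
x0_1 = 340
y0_1 = 144
x1_1 = 384
y1_1 = 272
x_2 = 300
y_2 = 104
r_2 = 36
x_3 = 156
y_3 = 44
r_3 = 28
x1_4 = 508
y1_4 = 128
x0_5 = 292
y0_5 = 420
x1_5 = 400
y1_5 = 448
x0_6 = 304
y0_6 = 64
y0_7 = 348
x1_7 = 172
y1_7 = 432
x0_8 = 24
y0_8 = 320
x1_8 = 100
y1_8 = 356
x1_9 = 472
y1_9 = 20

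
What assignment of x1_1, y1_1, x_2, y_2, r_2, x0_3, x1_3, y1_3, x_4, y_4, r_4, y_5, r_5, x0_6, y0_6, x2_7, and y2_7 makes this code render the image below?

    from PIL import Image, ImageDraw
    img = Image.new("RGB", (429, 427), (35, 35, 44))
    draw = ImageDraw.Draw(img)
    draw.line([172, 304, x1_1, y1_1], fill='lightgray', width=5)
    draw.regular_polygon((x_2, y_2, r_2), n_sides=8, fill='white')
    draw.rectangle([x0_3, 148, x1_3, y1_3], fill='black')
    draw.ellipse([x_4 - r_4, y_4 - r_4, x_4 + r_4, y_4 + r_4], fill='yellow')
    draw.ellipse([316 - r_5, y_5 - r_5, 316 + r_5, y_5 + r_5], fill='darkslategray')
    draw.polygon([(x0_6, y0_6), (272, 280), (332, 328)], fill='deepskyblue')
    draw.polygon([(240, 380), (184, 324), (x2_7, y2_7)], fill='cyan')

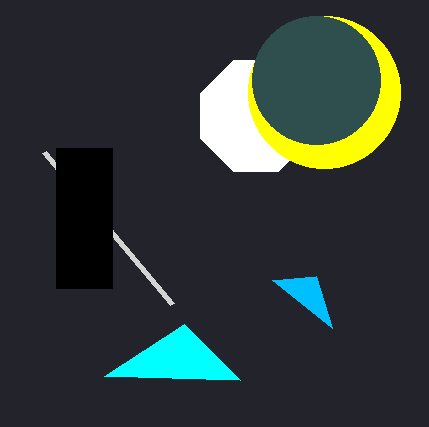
x1_1 = 44
y1_1 = 152
x_2 = 256
y_2 = 116
r_2 = 60
x0_3 = 56
x1_3 = 112
y1_3 = 288
x_4 = 324
y_4 = 92
r_4 = 76
y_5 = 80
r_5 = 64
x0_6 = 316
y0_6 = 276
x2_7 = 104
y2_7 = 376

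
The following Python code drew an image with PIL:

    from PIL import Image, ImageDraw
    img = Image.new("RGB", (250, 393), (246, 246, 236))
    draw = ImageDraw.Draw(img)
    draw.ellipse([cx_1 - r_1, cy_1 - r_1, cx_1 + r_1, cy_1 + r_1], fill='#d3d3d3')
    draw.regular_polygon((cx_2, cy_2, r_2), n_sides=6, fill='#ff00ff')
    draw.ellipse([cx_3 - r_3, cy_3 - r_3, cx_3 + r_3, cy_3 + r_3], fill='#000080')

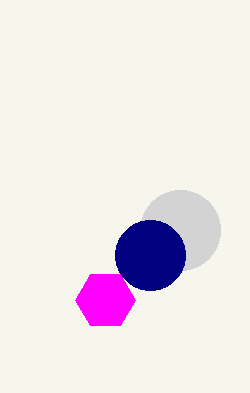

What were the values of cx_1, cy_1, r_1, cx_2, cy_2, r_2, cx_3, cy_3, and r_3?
cx_1 = 180; cy_1 = 230; r_1 = 40; cx_2 = 105; cy_2 = 300; r_2 = 30; cx_3 = 150; cy_3 = 255; r_3 = 35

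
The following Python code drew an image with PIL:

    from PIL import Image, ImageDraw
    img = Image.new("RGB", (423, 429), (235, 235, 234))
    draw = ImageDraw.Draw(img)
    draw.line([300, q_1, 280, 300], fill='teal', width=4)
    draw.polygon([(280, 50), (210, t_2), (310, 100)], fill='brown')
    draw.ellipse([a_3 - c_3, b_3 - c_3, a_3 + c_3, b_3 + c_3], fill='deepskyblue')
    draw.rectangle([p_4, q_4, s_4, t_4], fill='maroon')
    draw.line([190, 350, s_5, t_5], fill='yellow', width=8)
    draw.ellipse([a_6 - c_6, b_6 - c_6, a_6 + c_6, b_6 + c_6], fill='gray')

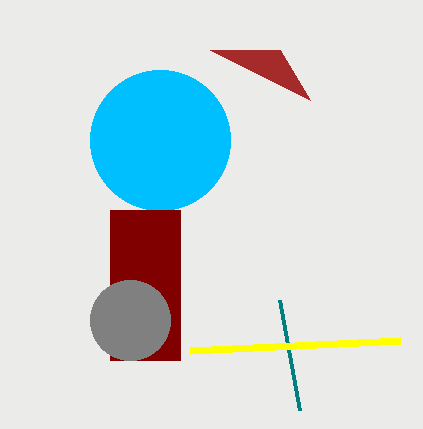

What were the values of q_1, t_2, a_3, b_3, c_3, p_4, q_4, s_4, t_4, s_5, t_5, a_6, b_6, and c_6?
q_1 = 410
t_2 = 50
a_3 = 160
b_3 = 140
c_3 = 70
p_4 = 110
q_4 = 210
s_4 = 180
t_4 = 360
s_5 = 400
t_5 = 340
a_6 = 130
b_6 = 320
c_6 = 40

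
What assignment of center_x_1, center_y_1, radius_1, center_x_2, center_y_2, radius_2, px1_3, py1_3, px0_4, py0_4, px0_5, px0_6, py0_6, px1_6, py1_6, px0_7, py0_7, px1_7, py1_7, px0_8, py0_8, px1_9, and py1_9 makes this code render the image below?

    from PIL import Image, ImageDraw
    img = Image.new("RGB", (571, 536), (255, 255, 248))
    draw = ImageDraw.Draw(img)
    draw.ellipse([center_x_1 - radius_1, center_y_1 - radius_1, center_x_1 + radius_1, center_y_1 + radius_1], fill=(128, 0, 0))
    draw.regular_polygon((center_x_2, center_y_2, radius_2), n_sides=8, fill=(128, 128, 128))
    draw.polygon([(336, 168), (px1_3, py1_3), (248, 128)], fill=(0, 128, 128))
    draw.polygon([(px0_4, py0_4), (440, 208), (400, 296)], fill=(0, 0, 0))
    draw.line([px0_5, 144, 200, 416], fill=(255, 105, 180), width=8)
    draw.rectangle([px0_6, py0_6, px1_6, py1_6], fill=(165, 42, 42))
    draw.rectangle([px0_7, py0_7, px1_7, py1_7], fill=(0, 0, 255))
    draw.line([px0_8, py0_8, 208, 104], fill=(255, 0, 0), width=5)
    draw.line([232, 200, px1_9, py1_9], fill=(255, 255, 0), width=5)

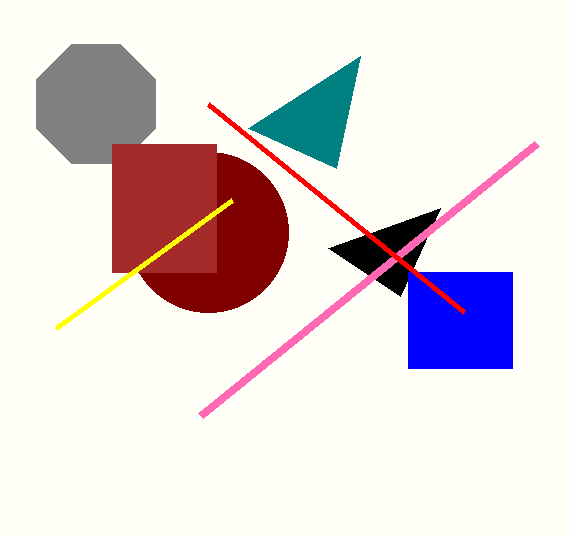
center_x_1 = 208
center_y_1 = 232
radius_1 = 80
center_x_2 = 96
center_y_2 = 104
radius_2 = 64
px1_3 = 360
py1_3 = 56
px0_4 = 328
py0_4 = 248
px0_5 = 536
px0_6 = 112
py0_6 = 144
px1_6 = 216
py1_6 = 272
px0_7 = 408
py0_7 = 272
px1_7 = 512
py1_7 = 368
px0_8 = 464
py0_8 = 312
px1_9 = 56
py1_9 = 328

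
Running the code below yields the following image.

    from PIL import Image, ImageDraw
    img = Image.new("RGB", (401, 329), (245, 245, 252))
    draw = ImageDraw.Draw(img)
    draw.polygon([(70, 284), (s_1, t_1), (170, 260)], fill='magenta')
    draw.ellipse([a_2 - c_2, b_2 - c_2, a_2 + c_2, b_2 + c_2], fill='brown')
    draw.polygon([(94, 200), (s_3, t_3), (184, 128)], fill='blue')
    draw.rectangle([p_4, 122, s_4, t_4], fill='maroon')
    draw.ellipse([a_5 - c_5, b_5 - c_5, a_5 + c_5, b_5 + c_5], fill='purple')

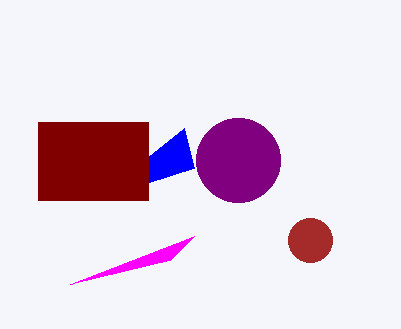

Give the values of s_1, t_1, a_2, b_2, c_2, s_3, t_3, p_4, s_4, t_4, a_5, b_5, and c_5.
s_1 = 194, t_1 = 236, a_2 = 310, b_2 = 240, c_2 = 22, s_3 = 194, t_3 = 168, p_4 = 38, s_4 = 148, t_4 = 200, a_5 = 238, b_5 = 160, c_5 = 42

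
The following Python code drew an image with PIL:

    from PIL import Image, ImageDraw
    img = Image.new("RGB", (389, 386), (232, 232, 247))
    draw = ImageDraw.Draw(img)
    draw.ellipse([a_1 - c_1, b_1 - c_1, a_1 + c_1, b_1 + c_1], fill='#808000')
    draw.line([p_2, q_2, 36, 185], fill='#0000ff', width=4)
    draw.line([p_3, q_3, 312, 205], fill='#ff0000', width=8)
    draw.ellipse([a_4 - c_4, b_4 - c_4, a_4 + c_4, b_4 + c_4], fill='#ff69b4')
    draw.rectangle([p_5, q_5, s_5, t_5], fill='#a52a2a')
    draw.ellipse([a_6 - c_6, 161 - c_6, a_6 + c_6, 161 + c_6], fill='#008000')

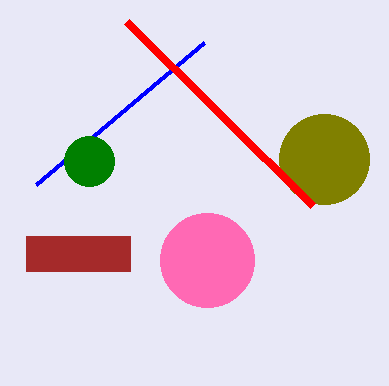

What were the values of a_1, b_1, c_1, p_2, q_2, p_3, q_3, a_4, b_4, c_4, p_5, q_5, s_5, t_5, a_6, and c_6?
a_1 = 324, b_1 = 159, c_1 = 45, p_2 = 204, q_2 = 43, p_3 = 126, q_3 = 21, a_4 = 207, b_4 = 260, c_4 = 47, p_5 = 26, q_5 = 236, s_5 = 130, t_5 = 271, a_6 = 89, c_6 = 25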